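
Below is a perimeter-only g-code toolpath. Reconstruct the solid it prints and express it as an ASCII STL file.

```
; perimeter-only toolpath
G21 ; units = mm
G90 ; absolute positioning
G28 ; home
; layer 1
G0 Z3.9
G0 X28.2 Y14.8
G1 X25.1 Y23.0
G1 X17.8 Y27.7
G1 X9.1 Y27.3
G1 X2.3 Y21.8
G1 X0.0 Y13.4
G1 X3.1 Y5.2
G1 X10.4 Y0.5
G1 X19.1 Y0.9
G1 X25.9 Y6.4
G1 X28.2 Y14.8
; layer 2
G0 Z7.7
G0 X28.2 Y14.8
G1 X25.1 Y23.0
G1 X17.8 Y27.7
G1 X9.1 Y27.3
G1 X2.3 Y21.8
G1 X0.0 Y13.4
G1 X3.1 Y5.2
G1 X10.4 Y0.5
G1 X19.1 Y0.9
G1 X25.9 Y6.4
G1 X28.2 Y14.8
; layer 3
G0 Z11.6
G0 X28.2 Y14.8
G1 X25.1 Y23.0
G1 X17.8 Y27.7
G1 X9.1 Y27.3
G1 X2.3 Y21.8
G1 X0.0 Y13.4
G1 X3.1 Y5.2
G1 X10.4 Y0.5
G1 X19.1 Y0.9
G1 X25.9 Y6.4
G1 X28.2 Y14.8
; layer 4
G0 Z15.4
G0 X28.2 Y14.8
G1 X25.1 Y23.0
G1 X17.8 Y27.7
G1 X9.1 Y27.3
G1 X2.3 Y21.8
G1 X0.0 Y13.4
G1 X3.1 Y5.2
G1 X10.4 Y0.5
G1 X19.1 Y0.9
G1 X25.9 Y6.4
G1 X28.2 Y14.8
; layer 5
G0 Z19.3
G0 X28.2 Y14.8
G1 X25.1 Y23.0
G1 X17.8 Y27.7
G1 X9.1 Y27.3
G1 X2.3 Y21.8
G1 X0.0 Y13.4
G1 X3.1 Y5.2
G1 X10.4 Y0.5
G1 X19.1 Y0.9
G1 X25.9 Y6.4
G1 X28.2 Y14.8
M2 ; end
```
solid part
  facet normal 0.0000 0.0000 -1.0000
    outer loop
      vertex 17.8 27.7 0.0
      vertex 25.1 23.0 0.0
      vertex 28.2 14.8 0.0
    endloop
  endfacet
  facet normal 0.0000 0.0000 -1.0000
    outer loop
      vertex 9.1 27.3 0.0
      vertex 17.8 27.7 0.0
      vertex 28.2 14.8 0.0
    endloop
  endfacet
  facet normal 0.0000 0.0000 -1.0000
    outer loop
      vertex 2.3 21.8 0.0
      vertex 9.1 27.3 0.0
      vertex 28.2 14.8 0.0
    endloop
  endfacet
  facet normal 0.0000 0.0000 -1.0000
    outer loop
      vertex 0.0 13.4 0.0
      vertex 2.3 21.8 0.0
      vertex 28.2 14.8 0.0
    endloop
  endfacet
  facet normal 0.0000 0.0000 -1.0000
    outer loop
      vertex 3.1 5.2 0.0
      vertex 0.0 13.4 0.0
      vertex 28.2 14.8 0.0
    endloop
  endfacet
  facet normal 0.0000 0.0000 -1.0000
    outer loop
      vertex 10.4 0.5 0.0
      vertex 3.1 5.2 0.0
      vertex 28.2 14.8 0.0
    endloop
  endfacet
  facet normal 0.0000 0.0000 -1.0000
    outer loop
      vertex 19.1 0.9 0.0
      vertex 10.4 0.5 0.0
      vertex 28.2 14.8 0.0
    endloop
  endfacet
  facet normal 0.0000 0.0000 -1.0000
    outer loop
      vertex 25.9 6.4 0.0
      vertex 19.1 0.9 0.0
      vertex 28.2 14.8 0.0
    endloop
  endfacet
  facet normal 0.0000 0.0000 1.0000
    outer loop
      vertex 28.2 14.8 19.3
      vertex 25.1 23.0 19.3
      vertex 17.8 27.7 19.3
    endloop
  endfacet
  facet normal 0.0000 0.0000 1.0000
    outer loop
      vertex 28.2 14.8 19.3
      vertex 17.8 27.7 19.3
      vertex 9.1 27.3 19.3
    endloop
  endfacet
  facet normal 0.0000 0.0000 1.0000
    outer loop
      vertex 28.2 14.8 19.3
      vertex 9.1 27.3 19.3
      vertex 2.3 21.8 19.3
    endloop
  endfacet
  facet normal 0.0000 0.0000 1.0000
    outer loop
      vertex 28.2 14.8 19.3
      vertex 2.3 21.8 19.3
      vertex 0.0 13.4 19.3
    endloop
  endfacet
  facet normal 0.0000 0.0000 1.0000
    outer loop
      vertex 28.2 14.8 19.3
      vertex 0.0 13.4 19.3
      vertex 3.1 5.2 19.3
    endloop
  endfacet
  facet normal 0.0000 0.0000 1.0000
    outer loop
      vertex 28.2 14.8 19.3
      vertex 3.1 5.2 19.3
      vertex 10.4 0.5 19.3
    endloop
  endfacet
  facet normal 0.0000 0.0000 1.0000
    outer loop
      vertex 28.2 14.8 19.3
      vertex 10.4 0.5 19.3
      vertex 19.1 0.9 19.3
    endloop
  endfacet
  facet normal 0.0000 0.0000 1.0000
    outer loop
      vertex 28.2 14.8 19.3
      vertex 19.1 0.9 19.3
      vertex 25.9 6.4 19.3
    endloop
  endfacet
  facet normal 0.9354 0.3536 0.0000
    outer loop
      vertex 28.2 14.8 0.0
      vertex 25.1 23.0 0.0
      vertex 25.1 23.0 19.3
    endloop
  endfacet
  facet normal 0.9354 0.3536 0.0000
    outer loop
      vertex 28.2 14.8 0.0
      vertex 25.1 23.0 19.3
      vertex 28.2 14.8 19.3
    endloop
  endfacet
  facet normal 0.5413 0.8408 0.0000
    outer loop
      vertex 25.1 23.0 0.0
      vertex 17.8 27.7 0.0
      vertex 17.8 27.7 19.3
    endloop
  endfacet
  facet normal 0.5413 0.8408 0.0000
    outer loop
      vertex 25.1 23.0 0.0
      vertex 17.8 27.7 19.3
      vertex 25.1 23.0 19.3
    endloop
  endfacet
  facet normal -0.0459 0.9989 0.0000
    outer loop
      vertex 17.8 27.7 0.0
      vertex 9.1 27.3 0.0
      vertex 9.1 27.3 19.3
    endloop
  endfacet
  facet normal -0.0459 0.9989 0.0000
    outer loop
      vertex 17.8 27.7 0.0
      vertex 9.1 27.3 19.3
      vertex 17.8 27.7 19.3
    endloop
  endfacet
  facet normal -0.6289 0.7775 0.0000
    outer loop
      vertex 9.1 27.3 0.0
      vertex 2.3 21.8 0.0
      vertex 2.3 21.8 19.3
    endloop
  endfacet
  facet normal -0.6289 0.7775 0.0000
    outer loop
      vertex 9.1 27.3 0.0
      vertex 2.3 21.8 19.3
      vertex 9.1 27.3 19.3
    endloop
  endfacet
  facet normal -0.9645 0.2641 0.0000
    outer loop
      vertex 2.3 21.8 0.0
      vertex 0.0 13.4 0.0
      vertex 0.0 13.4 19.3
    endloop
  endfacet
  facet normal -0.9645 0.2641 0.0000
    outer loop
      vertex 2.3 21.8 0.0
      vertex 0.0 13.4 19.3
      vertex 2.3 21.8 19.3
    endloop
  endfacet
  facet normal -0.9354 -0.3536 0.0000
    outer loop
      vertex 0.0 13.4 0.0
      vertex 3.1 5.2 0.0
      vertex 3.1 5.2 19.3
    endloop
  endfacet
  facet normal -0.9354 -0.3536 0.0000
    outer loop
      vertex 0.0 13.4 0.0
      vertex 3.1 5.2 19.3
      vertex 0.0 13.4 19.3
    endloop
  endfacet
  facet normal -0.5413 -0.8408 0.0000
    outer loop
      vertex 3.1 5.2 0.0
      vertex 10.4 0.5 0.0
      vertex 10.4 0.5 19.3
    endloop
  endfacet
  facet normal -0.5413 -0.8408 0.0000
    outer loop
      vertex 3.1 5.2 0.0
      vertex 10.4 0.5 19.3
      vertex 3.1 5.2 19.3
    endloop
  endfacet
  facet normal 0.0459 -0.9989 0.0000
    outer loop
      vertex 10.4 0.5 0.0
      vertex 19.1 0.9 0.0
      vertex 19.1 0.9 19.3
    endloop
  endfacet
  facet normal 0.0459 -0.9989 0.0000
    outer loop
      vertex 10.4 0.5 0.0
      vertex 19.1 0.9 19.3
      vertex 10.4 0.5 19.3
    endloop
  endfacet
  facet normal 0.6289 -0.7775 0.0000
    outer loop
      vertex 19.1 0.9 0.0
      vertex 25.9 6.4 0.0
      vertex 25.9 6.4 19.3
    endloop
  endfacet
  facet normal 0.6289 -0.7775 0.0000
    outer loop
      vertex 19.1 0.9 0.0
      vertex 25.9 6.4 19.3
      vertex 19.1 0.9 19.3
    endloop
  endfacet
  facet normal 0.9645 -0.2641 0.0000
    outer loop
      vertex 25.9 6.4 0.0
      vertex 28.2 14.8 0.0
      vertex 28.2 14.8 19.3
    endloop
  endfacet
  facet normal 0.9645 -0.2641 0.0000
    outer loop
      vertex 25.9 6.4 0.0
      vertex 28.2 14.8 19.3
      vertex 25.9 6.4 19.3
    endloop
  endfacet
endsolid part

The G0 Z moves step by Δz≈3.9 mm. Every layer's G1 loop is the same polygon, so the solid is a straight extrusion of it from z=0 to z≈19.3. Closing with flat bottom and top caps and triangulating gives 36 facets — a regular 10-sided prism (a cylinder approximated with 10 flat sides), circumscribed radius ≈ 14.1 mm, height ≈ 19.3 mm.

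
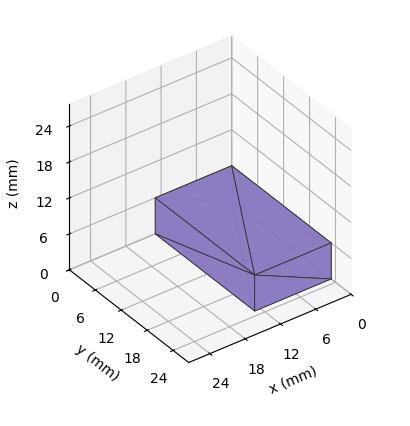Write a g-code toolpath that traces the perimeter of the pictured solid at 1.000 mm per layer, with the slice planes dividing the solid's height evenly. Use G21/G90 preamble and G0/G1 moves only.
Reading the render: the shape is a rectangular box, roughly 13 × 23 mm footprint and 6 mm tall (dimensions read to the nearest mm from the axis ticks). For the g-code, the solid's height is divided into equal slices at the stated Δz and each level perimeter traced with G1 moves after a G0 lift.

; perimeter-only toolpath
G21 ; units = mm
G90 ; absolute positioning
G28 ; home
; layer 1
G0 Z1.000
G0 X0.000 Y0.000
G1 X13.000 Y0.000
G1 X13.000 Y23.000
G1 X0.000 Y23.000
G1 X0.000 Y0.000
; layer 2
G0 Z2.000
G0 X0.000 Y0.000
G1 X13.000 Y0.000
G1 X13.000 Y23.000
G1 X0.000 Y23.000
G1 X0.000 Y0.000
; layer 3
G0 Z3.000
G0 X0.000 Y0.000
G1 X13.000 Y0.000
G1 X13.000 Y23.000
G1 X0.000 Y23.000
G1 X0.000 Y0.000
; layer 4
G0 Z4.000
G0 X0.000 Y0.000
G1 X13.000 Y0.000
G1 X13.000 Y23.000
G1 X0.000 Y23.000
G1 X0.000 Y0.000
; layer 5
G0 Z5.000
G0 X0.000 Y0.000
G1 X13.000 Y0.000
G1 X13.000 Y23.000
G1 X0.000 Y23.000
G1 X0.000 Y0.000
; layer 6
G0 Z6.000
G0 X0.000 Y0.000
G1 X13.000 Y0.000
G1 X13.000 Y23.000
G1 X0.000 Y23.000
G1 X0.000 Y0.000
M2 ; end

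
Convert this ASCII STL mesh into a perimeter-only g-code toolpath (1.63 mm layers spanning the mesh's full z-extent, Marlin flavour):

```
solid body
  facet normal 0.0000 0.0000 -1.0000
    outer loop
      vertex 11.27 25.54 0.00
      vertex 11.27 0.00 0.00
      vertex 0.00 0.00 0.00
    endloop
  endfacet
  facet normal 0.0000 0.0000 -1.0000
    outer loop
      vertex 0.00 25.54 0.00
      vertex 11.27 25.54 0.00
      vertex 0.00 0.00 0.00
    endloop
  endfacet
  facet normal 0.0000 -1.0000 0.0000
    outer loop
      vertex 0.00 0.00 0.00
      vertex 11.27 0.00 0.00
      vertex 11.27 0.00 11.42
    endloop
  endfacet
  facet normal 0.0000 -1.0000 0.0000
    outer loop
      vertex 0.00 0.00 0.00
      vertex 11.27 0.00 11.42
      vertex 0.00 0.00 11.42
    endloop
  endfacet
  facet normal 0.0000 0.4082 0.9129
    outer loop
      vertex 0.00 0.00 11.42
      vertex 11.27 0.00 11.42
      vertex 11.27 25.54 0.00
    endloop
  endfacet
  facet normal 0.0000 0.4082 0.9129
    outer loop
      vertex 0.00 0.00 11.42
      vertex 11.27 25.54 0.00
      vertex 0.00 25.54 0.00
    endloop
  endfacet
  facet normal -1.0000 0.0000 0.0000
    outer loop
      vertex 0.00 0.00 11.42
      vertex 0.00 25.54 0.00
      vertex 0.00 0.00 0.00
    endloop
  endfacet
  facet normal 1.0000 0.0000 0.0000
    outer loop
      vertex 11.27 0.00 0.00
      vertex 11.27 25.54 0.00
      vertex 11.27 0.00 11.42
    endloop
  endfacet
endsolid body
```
; perimeter-only toolpath
G21 ; units = mm
G90 ; absolute positioning
G28 ; home
; layer 1
G0 Z1.63
G0 X0.00 Y0.00
G1 X11.27 Y0.00
G1 X11.27 Y21.89
G1 X0.00 Y21.89
G1 X0.00 Y0.00
; layer 2
G0 Z3.26
G0 X0.00 Y0.00
G1 X11.27 Y0.00
G1 X11.27 Y18.24
G1 X0.00 Y18.24
G1 X0.00 Y0.00
; layer 3
G0 Z4.89
G0 X0.00 Y0.00
G1 X11.27 Y0.00
G1 X11.27 Y14.59
G1 X0.00 Y14.59
G1 X0.00 Y0.00
; layer 4
G0 Z6.53
G0 X0.00 Y0.00
G1 X11.27 Y0.00
G1 X11.27 Y10.95
G1 X0.00 Y10.95
G1 X0.00 Y0.00
; layer 5
G0 Z8.16
G0 X0.00 Y0.00
G1 X11.27 Y0.00
G1 X11.27 Y7.30
G1 X0.00 Y7.30
G1 X0.00 Y0.00
; layer 6
G0 Z9.79
G0 X0.00 Y0.00
G1 X11.27 Y0.00
G1 X11.27 Y3.65
G1 X0.00 Y3.65
G1 X0.00 Y0.00
M2 ; end

The solid is a wedge (ramp): 11.3 × 25.5 mm base, rising to 11.4 mm along the y=0 edge and sloping linearly to z=0 at y=25.5. Slicing at Δz = 1.63 mm — 7 equal slices spanning the solid's height, so layer i sits at z = i·h/7 — gives 6 non-empty perimeters. Each is a 4-segment closed polygon; G0 lifts to the layer z and rapids to the start vertex, then G1 traces the edges. The cross-section shrinks linearly with z (the slice at the apex is degenerate and omitted).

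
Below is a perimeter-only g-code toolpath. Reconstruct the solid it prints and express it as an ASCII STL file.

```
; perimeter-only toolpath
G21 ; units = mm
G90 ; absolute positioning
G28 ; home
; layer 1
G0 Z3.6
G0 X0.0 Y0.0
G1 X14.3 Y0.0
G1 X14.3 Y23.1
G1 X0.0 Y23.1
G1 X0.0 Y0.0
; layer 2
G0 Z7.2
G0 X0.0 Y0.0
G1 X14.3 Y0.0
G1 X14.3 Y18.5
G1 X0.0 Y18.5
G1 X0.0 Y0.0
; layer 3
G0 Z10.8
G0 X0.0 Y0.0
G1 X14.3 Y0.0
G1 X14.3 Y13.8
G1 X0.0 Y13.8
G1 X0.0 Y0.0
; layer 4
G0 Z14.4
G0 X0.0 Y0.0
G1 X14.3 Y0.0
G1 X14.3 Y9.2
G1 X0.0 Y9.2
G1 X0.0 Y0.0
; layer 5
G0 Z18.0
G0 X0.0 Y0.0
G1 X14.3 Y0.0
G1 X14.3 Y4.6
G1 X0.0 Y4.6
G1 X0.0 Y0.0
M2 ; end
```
solid part
  facet normal 0.0000 0.0000 -1.0000
    outer loop
      vertex 14.3 27.7 0.0
      vertex 14.3 0.0 0.0
      vertex 0.0 0.0 0.0
    endloop
  endfacet
  facet normal 0.0000 0.0000 -1.0000
    outer loop
      vertex 0.0 27.7 0.0
      vertex 14.3 27.7 0.0
      vertex 0.0 0.0 0.0
    endloop
  endfacet
  facet normal 0.0000 -1.0000 0.0000
    outer loop
      vertex 0.0 0.0 0.0
      vertex 14.3 0.0 0.0
      vertex 14.3 0.0 21.6
    endloop
  endfacet
  facet normal 0.0000 -1.0000 0.0000
    outer loop
      vertex 0.0 0.0 0.0
      vertex 14.3 0.0 21.6
      vertex 0.0 0.0 21.6
    endloop
  endfacet
  facet normal 0.0000 0.6149 0.7886
    outer loop
      vertex 0.0 0.0 21.6
      vertex 14.3 0.0 21.6
      vertex 14.3 27.7 0.0
    endloop
  endfacet
  facet normal 0.0000 0.6149 0.7886
    outer loop
      vertex 0.0 0.0 21.6
      vertex 14.3 27.7 0.0
      vertex 0.0 27.7 0.0
    endloop
  endfacet
  facet normal -1.0000 0.0000 0.0000
    outer loop
      vertex 0.0 0.0 21.6
      vertex 0.0 27.7 0.0
      vertex 0.0 0.0 0.0
    endloop
  endfacet
  facet normal 1.0000 0.0000 0.0000
    outer loop
      vertex 14.3 0.0 0.0
      vertex 14.3 27.7 0.0
      vertex 14.3 0.0 21.6
    endloop
  endfacet
endsolid part

The G0 Z moves step by Δz≈3.6 mm. The G1 loops shrink linearly with z, so the solid tapers from its base footprint up to z≈21.6. Closing with a flat bottom cap and the tapered top and triangulating gives 8 facets — a wedge (ramp): 14.3 × 27.7 mm base, rising to 21.6 mm along the y=0 edge and sloping linearly to z=0 at y=27.7.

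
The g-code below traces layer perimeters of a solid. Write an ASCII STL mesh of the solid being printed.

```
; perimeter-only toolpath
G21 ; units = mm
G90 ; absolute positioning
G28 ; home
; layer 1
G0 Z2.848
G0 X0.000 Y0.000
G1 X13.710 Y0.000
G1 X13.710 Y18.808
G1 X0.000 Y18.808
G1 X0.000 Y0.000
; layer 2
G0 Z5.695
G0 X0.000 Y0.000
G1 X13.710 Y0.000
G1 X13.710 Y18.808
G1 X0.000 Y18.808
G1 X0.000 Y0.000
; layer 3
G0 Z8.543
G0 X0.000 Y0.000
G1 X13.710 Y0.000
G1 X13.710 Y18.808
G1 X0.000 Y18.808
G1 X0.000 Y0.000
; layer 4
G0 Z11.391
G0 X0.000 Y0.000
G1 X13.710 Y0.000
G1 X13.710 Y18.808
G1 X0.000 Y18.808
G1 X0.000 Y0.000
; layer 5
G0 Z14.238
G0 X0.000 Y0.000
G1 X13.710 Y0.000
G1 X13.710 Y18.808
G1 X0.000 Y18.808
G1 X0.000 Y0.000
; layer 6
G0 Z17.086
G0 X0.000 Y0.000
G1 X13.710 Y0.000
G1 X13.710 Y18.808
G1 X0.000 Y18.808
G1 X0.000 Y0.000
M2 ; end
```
solid part
  facet normal 0.0000 0.0000 -1.0000
    outer loop
      vertex 13.710 18.808 0.000
      vertex 13.710 0.000 0.000
      vertex 0.000 0.000 0.000
    endloop
  endfacet
  facet normal 0.0000 0.0000 -1.0000
    outer loop
      vertex 0.000 18.808 0.000
      vertex 13.710 18.808 0.000
      vertex 0.000 0.000 0.000
    endloop
  endfacet
  facet normal 0.0000 0.0000 1.0000
    outer loop
      vertex 0.000 0.000 17.086
      vertex 13.710 0.000 17.086
      vertex 13.710 18.808 17.086
    endloop
  endfacet
  facet normal 0.0000 0.0000 1.0000
    outer loop
      vertex 0.000 0.000 17.086
      vertex 13.710 18.808 17.086
      vertex 0.000 18.808 17.086
    endloop
  endfacet
  facet normal 0.0000 -1.0000 0.0000
    outer loop
      vertex 0.000 0.000 0.000
      vertex 13.710 0.000 0.000
      vertex 13.710 0.000 17.086
    endloop
  endfacet
  facet normal 0.0000 -1.0000 0.0000
    outer loop
      vertex 0.000 0.000 0.000
      vertex 13.710 0.000 17.086
      vertex 0.000 0.000 17.086
    endloop
  endfacet
  facet normal 0.0000 1.0000 0.0000
    outer loop
      vertex 13.710 18.808 17.086
      vertex 13.710 18.808 0.000
      vertex 0.000 18.808 0.000
    endloop
  endfacet
  facet normal 0.0000 1.0000 0.0000
    outer loop
      vertex 0.000 18.808 17.086
      vertex 13.710 18.808 17.086
      vertex 0.000 18.808 0.000
    endloop
  endfacet
  facet normal -1.0000 0.0000 0.0000
    outer loop
      vertex 0.000 18.808 17.086
      vertex 0.000 18.808 0.000
      vertex 0.000 0.000 0.000
    endloop
  endfacet
  facet normal -1.0000 0.0000 0.0000
    outer loop
      vertex 0.000 0.000 17.086
      vertex 0.000 18.808 17.086
      vertex 0.000 0.000 0.000
    endloop
  endfacet
  facet normal 1.0000 0.0000 0.0000
    outer loop
      vertex 13.710 0.000 0.000
      vertex 13.710 18.808 0.000
      vertex 13.710 18.808 17.086
    endloop
  endfacet
  facet normal 1.0000 0.0000 0.0000
    outer loop
      vertex 13.710 0.000 0.000
      vertex 13.710 18.808 17.086
      vertex 13.710 0.000 17.086
    endloop
  endfacet
endsolid part

The G0 Z moves step by Δz≈2.848 mm. Every layer's G1 loop is the same polygon, so the solid is a straight extrusion of it from z=0 to z≈17.1. Closing with flat bottom and top caps and triangulating gives 12 facets — a rectangular box, roughly 13.7 × 18.8 mm footprint and 17.1 mm tall.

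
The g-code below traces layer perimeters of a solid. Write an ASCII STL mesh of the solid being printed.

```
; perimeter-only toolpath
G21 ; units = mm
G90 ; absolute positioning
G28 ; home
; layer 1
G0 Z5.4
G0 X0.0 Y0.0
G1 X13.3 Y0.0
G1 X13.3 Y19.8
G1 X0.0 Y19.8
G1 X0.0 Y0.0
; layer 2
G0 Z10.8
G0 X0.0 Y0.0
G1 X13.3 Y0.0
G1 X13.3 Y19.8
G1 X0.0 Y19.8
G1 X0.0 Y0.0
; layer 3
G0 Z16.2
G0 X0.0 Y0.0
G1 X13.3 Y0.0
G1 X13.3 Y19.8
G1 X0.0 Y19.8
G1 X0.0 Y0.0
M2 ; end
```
solid part
  facet normal 0.0000 0.0000 -1.0000
    outer loop
      vertex 13.3 19.8 0.0
      vertex 13.3 0.0 0.0
      vertex 0.0 0.0 0.0
    endloop
  endfacet
  facet normal 0.0000 0.0000 -1.0000
    outer loop
      vertex 0.0 19.8 0.0
      vertex 13.3 19.8 0.0
      vertex 0.0 0.0 0.0
    endloop
  endfacet
  facet normal 0.0000 0.0000 1.0000
    outer loop
      vertex 0.0 0.0 16.2
      vertex 13.3 0.0 16.2
      vertex 13.3 19.8 16.2
    endloop
  endfacet
  facet normal 0.0000 0.0000 1.0000
    outer loop
      vertex 0.0 0.0 16.2
      vertex 13.3 19.8 16.2
      vertex 0.0 19.8 16.2
    endloop
  endfacet
  facet normal 0.0000 -1.0000 0.0000
    outer loop
      vertex 0.0 0.0 0.0
      vertex 13.3 0.0 0.0
      vertex 13.3 0.0 16.2
    endloop
  endfacet
  facet normal 0.0000 -1.0000 0.0000
    outer loop
      vertex 0.0 0.0 0.0
      vertex 13.3 0.0 16.2
      vertex 0.0 0.0 16.2
    endloop
  endfacet
  facet normal 0.0000 1.0000 0.0000
    outer loop
      vertex 13.3 19.8 16.2
      vertex 13.3 19.8 0.0
      vertex 0.0 19.8 0.0
    endloop
  endfacet
  facet normal 0.0000 1.0000 0.0000
    outer loop
      vertex 0.0 19.8 16.2
      vertex 13.3 19.8 16.2
      vertex 0.0 19.8 0.0
    endloop
  endfacet
  facet normal -1.0000 0.0000 0.0000
    outer loop
      vertex 0.0 19.8 16.2
      vertex 0.0 19.8 0.0
      vertex 0.0 0.0 0.0
    endloop
  endfacet
  facet normal -1.0000 0.0000 0.0000
    outer loop
      vertex 0.0 0.0 16.2
      vertex 0.0 19.8 16.2
      vertex 0.0 0.0 0.0
    endloop
  endfacet
  facet normal 1.0000 0.0000 0.0000
    outer loop
      vertex 13.3 0.0 0.0
      vertex 13.3 19.8 0.0
      vertex 13.3 19.8 16.2
    endloop
  endfacet
  facet normal 1.0000 0.0000 0.0000
    outer loop
      vertex 13.3 0.0 0.0
      vertex 13.3 19.8 16.2
      vertex 13.3 0.0 16.2
    endloop
  endfacet
endsolid part

The G0 Z moves step by Δz≈5.4 mm. Every layer's G1 loop is the same polygon, so the solid is a straight extrusion of it from z=0 to z≈16.2. Closing with flat bottom and top caps and triangulating gives 12 facets — a rectangular box, roughly 13.3 × 19.8 mm footprint and 16.2 mm tall.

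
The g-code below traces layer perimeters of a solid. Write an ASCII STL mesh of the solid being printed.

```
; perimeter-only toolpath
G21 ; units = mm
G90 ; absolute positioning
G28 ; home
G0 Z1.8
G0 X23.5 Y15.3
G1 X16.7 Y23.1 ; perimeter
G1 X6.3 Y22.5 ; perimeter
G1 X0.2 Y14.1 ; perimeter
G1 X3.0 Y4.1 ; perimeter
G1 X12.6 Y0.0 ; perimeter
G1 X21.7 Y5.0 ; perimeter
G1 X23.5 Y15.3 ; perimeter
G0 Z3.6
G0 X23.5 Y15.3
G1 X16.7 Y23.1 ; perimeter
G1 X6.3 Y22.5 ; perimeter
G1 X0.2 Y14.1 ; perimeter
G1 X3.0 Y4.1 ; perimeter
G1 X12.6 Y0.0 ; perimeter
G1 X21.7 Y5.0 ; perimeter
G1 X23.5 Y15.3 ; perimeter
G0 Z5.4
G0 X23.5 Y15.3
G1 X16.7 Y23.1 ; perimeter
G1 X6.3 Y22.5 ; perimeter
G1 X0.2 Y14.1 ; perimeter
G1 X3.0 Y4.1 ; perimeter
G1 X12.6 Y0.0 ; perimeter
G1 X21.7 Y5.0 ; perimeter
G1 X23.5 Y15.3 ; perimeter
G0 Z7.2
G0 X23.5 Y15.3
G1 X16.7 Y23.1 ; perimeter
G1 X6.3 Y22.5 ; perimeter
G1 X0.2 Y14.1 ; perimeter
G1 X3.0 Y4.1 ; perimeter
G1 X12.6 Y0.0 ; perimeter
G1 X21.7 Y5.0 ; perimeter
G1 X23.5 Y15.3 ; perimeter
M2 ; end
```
solid part
  facet normal 0.0000 0.0000 -1.0000
    outer loop
      vertex 6.3 22.5 0.0
      vertex 16.7 23.1 0.0
      vertex 23.5 15.3 0.0
    endloop
  endfacet
  facet normal 0.0000 0.0000 -1.0000
    outer loop
      vertex 0.2 14.1 0.0
      vertex 6.3 22.5 0.0
      vertex 23.5 15.3 0.0
    endloop
  endfacet
  facet normal 0.0000 0.0000 -1.0000
    outer loop
      vertex 3.0 4.1 0.0
      vertex 0.2 14.1 0.0
      vertex 23.5 15.3 0.0
    endloop
  endfacet
  facet normal 0.0000 0.0000 -1.0000
    outer loop
      vertex 12.6 0.0 0.0
      vertex 3.0 4.1 0.0
      vertex 23.5 15.3 0.0
    endloop
  endfacet
  facet normal 0.0000 0.0000 -1.0000
    outer loop
      vertex 21.7 5.0 0.0
      vertex 12.6 0.0 0.0
      vertex 23.5 15.3 0.0
    endloop
  endfacet
  facet normal 0.0000 0.0000 1.0000
    outer loop
      vertex 23.5 15.3 7.2
      vertex 16.7 23.1 7.2
      vertex 6.3 22.5 7.2
    endloop
  endfacet
  facet normal 0.0000 0.0000 1.0000
    outer loop
      vertex 23.5 15.3 7.2
      vertex 6.3 22.5 7.2
      vertex 0.2 14.1 7.2
    endloop
  endfacet
  facet normal 0.0000 0.0000 1.0000
    outer loop
      vertex 23.5 15.3 7.2
      vertex 0.2 14.1 7.2
      vertex 3.0 4.1 7.2
    endloop
  endfacet
  facet normal 0.0000 0.0000 1.0000
    outer loop
      vertex 23.5 15.3 7.2
      vertex 3.0 4.1 7.2
      vertex 12.6 0.0 7.2
    endloop
  endfacet
  facet normal 0.0000 0.0000 1.0000
    outer loop
      vertex 23.5 15.3 7.2
      vertex 12.6 0.0 7.2
      vertex 21.7 5.0 7.2
    endloop
  endfacet
  facet normal 0.7538 0.6571 0.0000
    outer loop
      vertex 23.5 15.3 0.0
      vertex 16.7 23.1 0.0
      vertex 16.7 23.1 7.2
    endloop
  endfacet
  facet normal 0.7538 0.6571 0.0000
    outer loop
      vertex 23.5 15.3 0.0
      vertex 16.7 23.1 7.2
      vertex 23.5 15.3 7.2
    endloop
  endfacet
  facet normal -0.0576 0.9983 0.0000
    outer loop
      vertex 16.7 23.1 0.0
      vertex 6.3 22.5 0.0
      vertex 6.3 22.5 7.2
    endloop
  endfacet
  facet normal -0.0576 0.9983 0.0000
    outer loop
      vertex 16.7 23.1 0.0
      vertex 6.3 22.5 7.2
      vertex 16.7 23.1 7.2
    endloop
  endfacet
  facet normal -0.8092 0.5876 0.0000
    outer loop
      vertex 6.3 22.5 0.0
      vertex 0.2 14.1 0.0
      vertex 0.2 14.1 7.2
    endloop
  endfacet
  facet normal -0.8092 0.5876 0.0000
    outer loop
      vertex 6.3 22.5 0.0
      vertex 0.2 14.1 7.2
      vertex 6.3 22.5 7.2
    endloop
  endfacet
  facet normal -0.9630 -0.2696 0.0000
    outer loop
      vertex 0.2 14.1 0.0
      vertex 3.0 4.1 0.0
      vertex 3.0 4.1 7.2
    endloop
  endfacet
  facet normal -0.9630 -0.2696 0.0000
    outer loop
      vertex 0.2 14.1 0.0
      vertex 3.0 4.1 7.2
      vertex 0.2 14.1 7.2
    endloop
  endfacet
  facet normal -0.3928 -0.9196 0.0000
    outer loop
      vertex 3.0 4.1 0.0
      vertex 12.6 0.0 0.0
      vertex 12.6 0.0 7.2
    endloop
  endfacet
  facet normal -0.3928 -0.9196 0.0000
    outer loop
      vertex 3.0 4.1 0.0
      vertex 12.6 0.0 7.2
      vertex 3.0 4.1 7.2
    endloop
  endfacet
  facet normal 0.4815 -0.8764 0.0000
    outer loop
      vertex 12.6 0.0 0.0
      vertex 21.7 5.0 0.0
      vertex 21.7 5.0 7.2
    endloop
  endfacet
  facet normal 0.4815 -0.8764 0.0000
    outer loop
      vertex 12.6 0.0 0.0
      vertex 21.7 5.0 7.2
      vertex 12.6 0.0 7.2
    endloop
  endfacet
  facet normal 0.9851 -0.1721 0.0000
    outer loop
      vertex 21.7 5.0 0.0
      vertex 23.5 15.3 0.0
      vertex 23.5 15.3 7.2
    endloop
  endfacet
  facet normal 0.9851 -0.1721 0.0000
    outer loop
      vertex 21.7 5.0 0.0
      vertex 23.5 15.3 7.2
      vertex 21.7 5.0 7.2
    endloop
  endfacet
endsolid part

The G0 Z moves step by Δz≈1.8 mm. Every layer's G1 loop is the same polygon, so the solid is a straight extrusion of it from z=0 to z≈7.2. Closing with flat bottom and top caps and triangulating gives 24 facets — a regular 7-sided prism (a cylinder approximated with 7 flat sides), circumscribed radius ≈ 12 mm, height ≈ 7.2 mm.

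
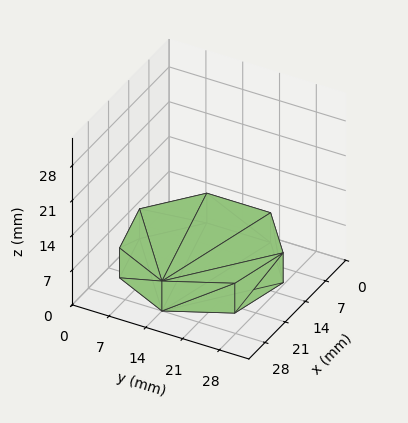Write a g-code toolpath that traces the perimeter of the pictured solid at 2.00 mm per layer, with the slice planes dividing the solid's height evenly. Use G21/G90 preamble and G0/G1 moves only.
Reading the render: the shape is a regular 7-sided prism (a cylinder approximated with 7 flat sides), circumscribed radius ≈ 14 mm, height ≈ 6 mm (dimensions read to the nearest mm from the axis ticks). For the g-code, the solid's height is divided into equal slices at the stated Δz and each level perimeter traced with G1 moves after a G0 lift.

; perimeter-only toolpath
G21 ; units = mm
G90 ; absolute positioning
G28 ; home
; layer 1
G0 Z2.00
G0 X28.00 Y14.00
G1 X22.73 Y24.95
G1 X10.88 Y27.65
G1 X1.39 Y20.07
G1 X1.39 Y7.93
G1 X10.88 Y0.35
G1 X22.73 Y3.05
G1 X28.00 Y14.00
; layer 2
G0 Z4.00
G0 X28.00 Y14.00
G1 X22.73 Y24.95
G1 X10.88 Y27.65
G1 X1.39 Y20.07
G1 X1.39 Y7.93
G1 X10.88 Y0.35
G1 X22.73 Y3.05
G1 X28.00 Y14.00
; layer 3
G0 Z6.00
G0 X28.00 Y14.00
G1 X22.73 Y24.95
G1 X10.88 Y27.65
G1 X1.39 Y20.07
G1 X1.39 Y7.93
G1 X10.88 Y0.35
G1 X22.73 Y3.05
G1 X28.00 Y14.00
M2 ; end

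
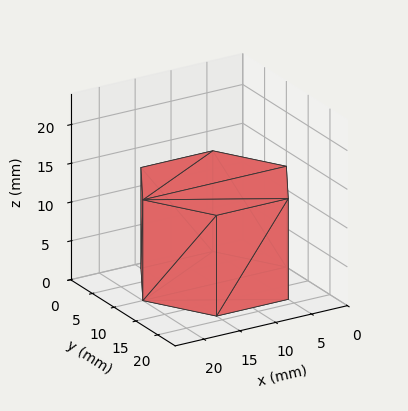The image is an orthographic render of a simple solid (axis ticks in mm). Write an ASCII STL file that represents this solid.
Reading the render: the shape is a regular 6-sided prism (a cylinder approximated with 6 flat sides), circumscribed radius ≈ 10 mm, height ≈ 13 mm (dimensions read to the nearest mm from the axis ticks). For the STL, each face is triangulated and given an outward normal.

solid part
  facet normal 0.0000 0.0000 -1.0000
    outer loop
      vertex 5.000 18.660 0.000
      vertex 15.000 18.660 0.000
      vertex 20.000 10.000 0.000
    endloop
  endfacet
  facet normal 0.0000 0.0000 -1.0000
    outer loop
      vertex 0.000 10.000 0.000
      vertex 5.000 18.660 0.000
      vertex 20.000 10.000 0.000
    endloop
  endfacet
  facet normal 0.0000 0.0000 -1.0000
    outer loop
      vertex 5.000 1.340 0.000
      vertex 0.000 10.000 0.000
      vertex 20.000 10.000 0.000
    endloop
  endfacet
  facet normal 0.0000 0.0000 -1.0000
    outer loop
      vertex 15.000 1.340 0.000
      vertex 5.000 1.340 0.000
      vertex 20.000 10.000 0.000
    endloop
  endfacet
  facet normal 0.0000 0.0000 1.0000
    outer loop
      vertex 20.000 10.000 13.000
      vertex 15.000 18.660 13.000
      vertex 5.000 18.660 13.000
    endloop
  endfacet
  facet normal 0.0000 0.0000 1.0000
    outer loop
      vertex 20.000 10.000 13.000
      vertex 5.000 18.660 13.000
      vertex 0.000 10.000 13.000
    endloop
  endfacet
  facet normal 0.0000 0.0000 1.0000
    outer loop
      vertex 20.000 10.000 13.000
      vertex 0.000 10.000 13.000
      vertex 5.000 1.340 13.000
    endloop
  endfacet
  facet normal 0.0000 0.0000 1.0000
    outer loop
      vertex 20.000 10.000 13.000
      vertex 5.000 1.340 13.000
      vertex 15.000 1.340 13.000
    endloop
  endfacet
  facet normal 0.8660 0.5000 0.0000
    outer loop
      vertex 20.000 10.000 0.000
      vertex 15.000 18.660 0.000
      vertex 15.000 18.660 13.000
    endloop
  endfacet
  facet normal 0.8660 0.5000 0.0000
    outer loop
      vertex 20.000 10.000 0.000
      vertex 15.000 18.660 13.000
      vertex 20.000 10.000 13.000
    endloop
  endfacet
  facet normal 0.0000 1.0000 0.0000
    outer loop
      vertex 15.000 18.660 0.000
      vertex 5.000 18.660 0.000
      vertex 5.000 18.660 13.000
    endloop
  endfacet
  facet normal 0.0000 1.0000 0.0000
    outer loop
      vertex 15.000 18.660 0.000
      vertex 5.000 18.660 13.000
      vertex 15.000 18.660 13.000
    endloop
  endfacet
  facet normal -0.8660 0.5000 0.0000
    outer loop
      vertex 5.000 18.660 0.000
      vertex 0.000 10.000 0.000
      vertex 0.000 10.000 13.000
    endloop
  endfacet
  facet normal -0.8660 0.5000 0.0000
    outer loop
      vertex 5.000 18.660 0.000
      vertex 0.000 10.000 13.000
      vertex 5.000 18.660 13.000
    endloop
  endfacet
  facet normal -0.8660 -0.5000 0.0000
    outer loop
      vertex 0.000 10.000 0.000
      vertex 5.000 1.340 0.000
      vertex 5.000 1.340 13.000
    endloop
  endfacet
  facet normal -0.8660 -0.5000 0.0000
    outer loop
      vertex 0.000 10.000 0.000
      vertex 5.000 1.340 13.000
      vertex 0.000 10.000 13.000
    endloop
  endfacet
  facet normal 0.0000 -1.0000 0.0000
    outer loop
      vertex 5.000 1.340 0.000
      vertex 15.000 1.340 0.000
      vertex 15.000 1.340 13.000
    endloop
  endfacet
  facet normal 0.0000 -1.0000 0.0000
    outer loop
      vertex 5.000 1.340 0.000
      vertex 15.000 1.340 13.000
      vertex 5.000 1.340 13.000
    endloop
  endfacet
  facet normal 0.8660 -0.5000 0.0000
    outer loop
      vertex 15.000 1.340 0.000
      vertex 20.000 10.000 0.000
      vertex 20.000 10.000 13.000
    endloop
  endfacet
  facet normal 0.8660 -0.5000 0.0000
    outer loop
      vertex 15.000 1.340 0.000
      vertex 20.000 10.000 13.000
      vertex 15.000 1.340 13.000
    endloop
  endfacet
endsolid part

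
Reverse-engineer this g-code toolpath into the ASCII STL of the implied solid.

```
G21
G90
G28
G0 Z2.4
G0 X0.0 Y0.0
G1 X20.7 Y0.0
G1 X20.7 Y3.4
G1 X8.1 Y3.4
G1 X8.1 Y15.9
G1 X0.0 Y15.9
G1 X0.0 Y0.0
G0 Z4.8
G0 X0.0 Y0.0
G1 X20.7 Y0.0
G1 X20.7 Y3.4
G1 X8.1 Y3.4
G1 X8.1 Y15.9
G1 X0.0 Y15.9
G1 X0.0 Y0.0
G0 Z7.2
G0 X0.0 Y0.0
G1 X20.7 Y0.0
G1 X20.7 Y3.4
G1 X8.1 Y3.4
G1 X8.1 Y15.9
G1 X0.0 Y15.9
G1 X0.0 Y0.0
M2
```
solid part
  facet normal 0.0000 0.0000 -1.0000
    outer loop
      vertex 20.7 3.4 0.0
      vertex 20.7 0.0 0.0
      vertex 0.0 0.0 0.0
    endloop
  endfacet
  facet normal 0.0000 0.0000 -1.0000
    outer loop
      vertex 8.1 3.4 0.0
      vertex 20.7 3.4 0.0
      vertex 0.0 0.0 0.0
    endloop
  endfacet
  facet normal 0.0000 0.0000 -1.0000
    outer loop
      vertex 8.1 15.9 0.0
      vertex 8.1 3.4 0.0
      vertex 0.0 0.0 0.0
    endloop
  endfacet
  facet normal 0.0000 0.0000 -1.0000
    outer loop
      vertex 0.0 15.9 0.0
      vertex 8.1 15.9 0.0
      vertex 0.0 0.0 0.0
    endloop
  endfacet
  facet normal 0.0000 0.0000 1.0000
    outer loop
      vertex 0.0 0.0 7.2
      vertex 20.7 0.0 7.2
      vertex 20.7 3.4 7.2
    endloop
  endfacet
  facet normal 0.0000 0.0000 1.0000
    outer loop
      vertex 0.0 0.0 7.2
      vertex 20.7 3.4 7.2
      vertex 8.1 3.4 7.2
    endloop
  endfacet
  facet normal 0.0000 0.0000 1.0000
    outer loop
      vertex 0.0 0.0 7.2
      vertex 8.1 3.4 7.2
      vertex 8.1 15.9 7.2
    endloop
  endfacet
  facet normal 0.0000 0.0000 1.0000
    outer loop
      vertex 0.0 0.0 7.2
      vertex 8.1 15.9 7.2
      vertex 0.0 15.9 7.2
    endloop
  endfacet
  facet normal 0.0000 -1.0000 0.0000
    outer loop
      vertex 0.0 0.0 0.0
      vertex 20.7 0.0 0.0
      vertex 20.7 0.0 7.2
    endloop
  endfacet
  facet normal 0.0000 -1.0000 0.0000
    outer loop
      vertex 0.0 0.0 0.0
      vertex 20.7 0.0 7.2
      vertex 0.0 0.0 7.2
    endloop
  endfacet
  facet normal 1.0000 0.0000 0.0000
    outer loop
      vertex 20.7 0.0 0.0
      vertex 20.7 3.4 0.0
      vertex 20.7 3.4 7.2
    endloop
  endfacet
  facet normal 1.0000 0.0000 0.0000
    outer loop
      vertex 20.7 0.0 0.0
      vertex 20.7 3.4 7.2
      vertex 20.7 0.0 7.2
    endloop
  endfacet
  facet normal 0.0000 1.0000 0.0000
    outer loop
      vertex 20.7 3.4 0.0
      vertex 8.1 3.4 0.0
      vertex 8.1 3.4 7.2
    endloop
  endfacet
  facet normal 0.0000 1.0000 0.0000
    outer loop
      vertex 20.7 3.4 0.0
      vertex 8.1 3.4 7.2
      vertex 20.7 3.4 7.2
    endloop
  endfacet
  facet normal 1.0000 0.0000 0.0000
    outer loop
      vertex 8.1 3.4 0.0
      vertex 8.1 15.9 0.0
      vertex 8.1 15.9 7.2
    endloop
  endfacet
  facet normal 1.0000 0.0000 0.0000
    outer loop
      vertex 8.1 3.4 0.0
      vertex 8.1 15.9 7.2
      vertex 8.1 3.4 7.2
    endloop
  endfacet
  facet normal 0.0000 1.0000 0.0000
    outer loop
      vertex 8.1 15.9 0.0
      vertex 0.0 15.9 0.0
      vertex 0.0 15.9 7.2
    endloop
  endfacet
  facet normal 0.0000 1.0000 0.0000
    outer loop
      vertex 8.1 15.9 0.0
      vertex 0.0 15.9 7.2
      vertex 8.1 15.9 7.2
    endloop
  endfacet
  facet normal -1.0000 0.0000 0.0000
    outer loop
      vertex 0.0 15.9 0.0
      vertex 0.0 0.0 0.0
      vertex 0.0 0.0 7.2
    endloop
  endfacet
  facet normal -1.0000 0.0000 0.0000
    outer loop
      vertex 0.0 15.9 0.0
      vertex 0.0 0.0 7.2
      vertex 0.0 15.9 7.2
    endloop
  endfacet
endsolid part

The G0 Z moves step by Δz≈2.4 mm. Every layer's G1 loop is the same polygon, so the solid is a straight extrusion of it from z=0 to z≈7.2. Closing with flat bottom and top caps and triangulating gives 20 facets — an L-shaped prism: outer 20.7 × 15.9 mm, arm thicknesses ≈ 3.4 mm (horizontal) and 8.1 mm (vertical), extruded 7.2 mm in z.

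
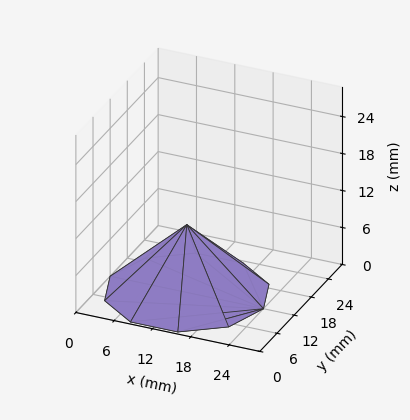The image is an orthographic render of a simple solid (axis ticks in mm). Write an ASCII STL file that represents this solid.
Reading the render: the shape is a regular 10-sided pyramid, base circumscribed radius ≈ 12 mm, apex at z ≈ 11 mm (dimensions read to the nearest mm from the axis ticks). For the STL, each face is triangulated and given an outward normal.

solid part
  facet normal 0.0000 0.0000 -1.0000
    outer loop
      vertex 15.71 23.41 0.00
      vertex 21.71 19.05 0.00
      vertex 24.00 12.00 0.00
    endloop
  endfacet
  facet normal 0.0000 0.0000 -1.0000
    outer loop
      vertex 8.29 23.41 0.00
      vertex 15.71 23.41 0.00
      vertex 24.00 12.00 0.00
    endloop
  endfacet
  facet normal 0.0000 0.0000 -1.0000
    outer loop
      vertex 2.29 19.05 0.00
      vertex 8.29 23.41 0.00
      vertex 24.00 12.00 0.00
    endloop
  endfacet
  facet normal 0.0000 0.0000 -1.0000
    outer loop
      vertex 0.00 12.00 0.00
      vertex 2.29 19.05 0.00
      vertex 24.00 12.00 0.00
    endloop
  endfacet
  facet normal 0.0000 0.0000 -1.0000
    outer loop
      vertex 2.29 4.95 0.00
      vertex 0.00 12.00 0.00
      vertex 24.00 12.00 0.00
    endloop
  endfacet
  facet normal 0.0000 0.0000 -1.0000
    outer loop
      vertex 8.29 0.59 0.00
      vertex 2.29 4.95 0.00
      vertex 24.00 12.00 0.00
    endloop
  endfacet
  facet normal 0.0000 0.0000 -1.0000
    outer loop
      vertex 15.71 0.59 0.00
      vertex 8.29 0.59 0.00
      vertex 24.00 12.00 0.00
    endloop
  endfacet
  facet normal 0.0000 0.0000 -1.0000
    outer loop
      vertex 21.71 4.95 0.00
      vertex 15.71 0.59 0.00
      vertex 24.00 12.00 0.00
    endloop
  endfacet
  facet normal 0.6600 0.2144 0.7200
    outer loop
      vertex 24.00 12.00 0.00
      vertex 21.71 19.05 0.00
      vertex 12.00 12.00 11.00
    endloop
  endfacet
  facet normal 0.4080 0.5614 0.7200
    outer loop
      vertex 21.71 19.05 0.00
      vertex 15.71 23.41 0.00
      vertex 12.00 12.00 11.00
    endloop
  endfacet
  facet normal 0.0000 0.6941 0.7199
    outer loop
      vertex 15.71 23.41 0.00
      vertex 8.29 23.41 0.00
      vertex 12.00 12.00 11.00
    endloop
  endfacet
  facet normal -0.4080 0.5614 0.7200
    outer loop
      vertex 8.29 23.41 0.00
      vertex 2.29 19.05 0.00
      vertex 12.00 12.00 11.00
    endloop
  endfacet
  facet normal -0.6600 0.2144 0.7200
    outer loop
      vertex 2.29 19.05 0.00
      vertex 0.00 12.00 0.00
      vertex 12.00 12.00 11.00
    endloop
  endfacet
  facet normal -0.6600 -0.2144 0.7200
    outer loop
      vertex 0.00 12.00 0.00
      vertex 2.29 4.95 0.00
      vertex 12.00 12.00 11.00
    endloop
  endfacet
  facet normal -0.4080 -0.5614 0.7200
    outer loop
      vertex 2.29 4.95 0.00
      vertex 8.29 0.59 0.00
      vertex 12.00 12.00 11.00
    endloop
  endfacet
  facet normal 0.0000 -0.6941 0.7199
    outer loop
      vertex 8.29 0.59 0.00
      vertex 15.71 0.59 0.00
      vertex 12.00 12.00 11.00
    endloop
  endfacet
  facet normal 0.4080 -0.5614 0.7200
    outer loop
      vertex 15.71 0.59 0.00
      vertex 21.71 4.95 0.00
      vertex 12.00 12.00 11.00
    endloop
  endfacet
  facet normal 0.6600 -0.2144 0.7200
    outer loop
      vertex 21.71 4.95 0.00
      vertex 24.00 12.00 0.00
      vertex 12.00 12.00 11.00
    endloop
  endfacet
endsolid part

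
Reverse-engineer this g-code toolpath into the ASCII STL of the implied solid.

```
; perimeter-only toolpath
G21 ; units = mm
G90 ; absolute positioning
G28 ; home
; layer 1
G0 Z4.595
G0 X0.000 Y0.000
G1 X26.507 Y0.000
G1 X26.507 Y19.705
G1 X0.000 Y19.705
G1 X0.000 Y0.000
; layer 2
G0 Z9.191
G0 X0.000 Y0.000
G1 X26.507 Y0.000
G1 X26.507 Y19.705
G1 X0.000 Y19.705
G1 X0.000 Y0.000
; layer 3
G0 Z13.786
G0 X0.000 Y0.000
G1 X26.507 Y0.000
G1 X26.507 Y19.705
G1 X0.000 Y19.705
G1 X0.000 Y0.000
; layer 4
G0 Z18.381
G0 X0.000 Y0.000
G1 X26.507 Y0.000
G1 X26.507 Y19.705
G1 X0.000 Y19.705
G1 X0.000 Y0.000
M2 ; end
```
solid part
  facet normal 0.0000 0.0000 -1.0000
    outer loop
      vertex 26.507 19.705 0.000
      vertex 26.507 0.000 0.000
      vertex 0.000 0.000 0.000
    endloop
  endfacet
  facet normal 0.0000 0.0000 -1.0000
    outer loop
      vertex 0.000 19.705 0.000
      vertex 26.507 19.705 0.000
      vertex 0.000 0.000 0.000
    endloop
  endfacet
  facet normal 0.0000 0.0000 1.0000
    outer loop
      vertex 0.000 0.000 18.381
      vertex 26.507 0.000 18.381
      vertex 26.507 19.705 18.381
    endloop
  endfacet
  facet normal 0.0000 0.0000 1.0000
    outer loop
      vertex 0.000 0.000 18.381
      vertex 26.507 19.705 18.381
      vertex 0.000 19.705 18.381
    endloop
  endfacet
  facet normal 0.0000 -1.0000 0.0000
    outer loop
      vertex 0.000 0.000 0.000
      vertex 26.507 0.000 0.000
      vertex 26.507 0.000 18.381
    endloop
  endfacet
  facet normal 0.0000 -1.0000 0.0000
    outer loop
      vertex 0.000 0.000 0.000
      vertex 26.507 0.000 18.381
      vertex 0.000 0.000 18.381
    endloop
  endfacet
  facet normal 0.0000 1.0000 0.0000
    outer loop
      vertex 26.507 19.705 18.381
      vertex 26.507 19.705 0.000
      vertex 0.000 19.705 0.000
    endloop
  endfacet
  facet normal 0.0000 1.0000 0.0000
    outer loop
      vertex 0.000 19.705 18.381
      vertex 26.507 19.705 18.381
      vertex 0.000 19.705 0.000
    endloop
  endfacet
  facet normal -1.0000 0.0000 0.0000
    outer loop
      vertex 0.000 19.705 18.381
      vertex 0.000 19.705 0.000
      vertex 0.000 0.000 0.000
    endloop
  endfacet
  facet normal -1.0000 0.0000 0.0000
    outer loop
      vertex 0.000 0.000 18.381
      vertex 0.000 19.705 18.381
      vertex 0.000 0.000 0.000
    endloop
  endfacet
  facet normal 1.0000 0.0000 0.0000
    outer loop
      vertex 26.507 0.000 0.000
      vertex 26.507 19.705 0.000
      vertex 26.507 19.705 18.381
    endloop
  endfacet
  facet normal 1.0000 0.0000 0.0000
    outer loop
      vertex 26.507 0.000 0.000
      vertex 26.507 19.705 18.381
      vertex 26.507 0.000 18.381
    endloop
  endfacet
endsolid part

The G0 Z moves step by Δz≈4.595 mm. Every layer's G1 loop is the same polygon, so the solid is a straight extrusion of it from z=0 to z≈18.4. Closing with flat bottom and top caps and triangulating gives 12 facets — a rectangular box, roughly 26.5 × 19.7 mm footprint and 18.4 mm tall.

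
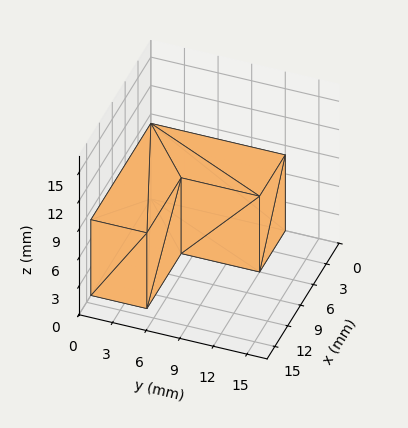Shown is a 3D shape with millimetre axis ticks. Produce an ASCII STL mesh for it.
Reading the render: the shape is an L-shaped prism: outer 14 × 12 mm, arm thicknesses ≈ 5 mm (horizontal) and 6 mm (vertical), extruded 8 mm in z (dimensions read to the nearest mm from the axis ticks). For the STL, each face is triangulated and given an outward normal.

solid part
  facet normal 0.0000 0.0000 -1.0000
    outer loop
      vertex 14.000 5.000 0.000
      vertex 14.000 0.000 0.000
      vertex 0.000 0.000 0.000
    endloop
  endfacet
  facet normal 0.0000 0.0000 -1.0000
    outer loop
      vertex 6.000 5.000 0.000
      vertex 14.000 5.000 0.000
      vertex 0.000 0.000 0.000
    endloop
  endfacet
  facet normal 0.0000 0.0000 -1.0000
    outer loop
      vertex 6.000 12.000 0.000
      vertex 6.000 5.000 0.000
      vertex 0.000 0.000 0.000
    endloop
  endfacet
  facet normal 0.0000 0.0000 -1.0000
    outer loop
      vertex 0.000 12.000 0.000
      vertex 6.000 12.000 0.000
      vertex 0.000 0.000 0.000
    endloop
  endfacet
  facet normal 0.0000 0.0000 1.0000
    outer loop
      vertex 0.000 0.000 8.000
      vertex 14.000 0.000 8.000
      vertex 14.000 5.000 8.000
    endloop
  endfacet
  facet normal 0.0000 0.0000 1.0000
    outer loop
      vertex 0.000 0.000 8.000
      vertex 14.000 5.000 8.000
      vertex 6.000 5.000 8.000
    endloop
  endfacet
  facet normal 0.0000 0.0000 1.0000
    outer loop
      vertex 0.000 0.000 8.000
      vertex 6.000 5.000 8.000
      vertex 6.000 12.000 8.000
    endloop
  endfacet
  facet normal 0.0000 0.0000 1.0000
    outer loop
      vertex 0.000 0.000 8.000
      vertex 6.000 12.000 8.000
      vertex 0.000 12.000 8.000
    endloop
  endfacet
  facet normal 0.0000 -1.0000 0.0000
    outer loop
      vertex 0.000 0.000 0.000
      vertex 14.000 0.000 0.000
      vertex 14.000 0.000 8.000
    endloop
  endfacet
  facet normal 0.0000 -1.0000 0.0000
    outer loop
      vertex 0.000 0.000 0.000
      vertex 14.000 0.000 8.000
      vertex 0.000 0.000 8.000
    endloop
  endfacet
  facet normal 1.0000 0.0000 0.0000
    outer loop
      vertex 14.000 0.000 0.000
      vertex 14.000 5.000 0.000
      vertex 14.000 5.000 8.000
    endloop
  endfacet
  facet normal 1.0000 0.0000 0.0000
    outer loop
      vertex 14.000 0.000 0.000
      vertex 14.000 5.000 8.000
      vertex 14.000 0.000 8.000
    endloop
  endfacet
  facet normal 0.0000 1.0000 0.0000
    outer loop
      vertex 14.000 5.000 0.000
      vertex 6.000 5.000 0.000
      vertex 6.000 5.000 8.000
    endloop
  endfacet
  facet normal 0.0000 1.0000 0.0000
    outer loop
      vertex 14.000 5.000 0.000
      vertex 6.000 5.000 8.000
      vertex 14.000 5.000 8.000
    endloop
  endfacet
  facet normal 1.0000 0.0000 0.0000
    outer loop
      vertex 6.000 5.000 0.000
      vertex 6.000 12.000 0.000
      vertex 6.000 12.000 8.000
    endloop
  endfacet
  facet normal 1.0000 0.0000 0.0000
    outer loop
      vertex 6.000 5.000 0.000
      vertex 6.000 12.000 8.000
      vertex 6.000 5.000 8.000
    endloop
  endfacet
  facet normal 0.0000 1.0000 0.0000
    outer loop
      vertex 6.000 12.000 0.000
      vertex 0.000 12.000 0.000
      vertex 0.000 12.000 8.000
    endloop
  endfacet
  facet normal 0.0000 1.0000 0.0000
    outer loop
      vertex 6.000 12.000 0.000
      vertex 0.000 12.000 8.000
      vertex 6.000 12.000 8.000
    endloop
  endfacet
  facet normal -1.0000 0.0000 0.0000
    outer loop
      vertex 0.000 12.000 0.000
      vertex 0.000 0.000 0.000
      vertex 0.000 0.000 8.000
    endloop
  endfacet
  facet normal -1.0000 0.0000 0.0000
    outer loop
      vertex 0.000 12.000 0.000
      vertex 0.000 0.000 8.000
      vertex 0.000 12.000 8.000
    endloop
  endfacet
endsolid part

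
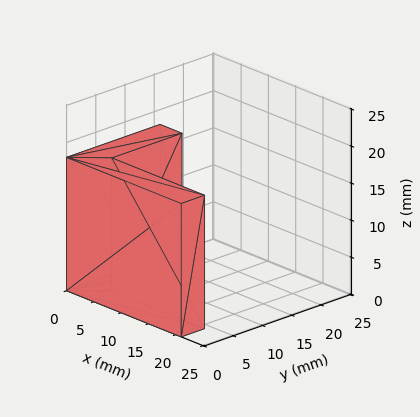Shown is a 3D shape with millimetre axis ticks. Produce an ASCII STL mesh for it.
Reading the render: the shape is an L-shaped prism: outer 21 × 16 mm, arm thicknesses ≈ 4 mm (horizontal) and 4 mm (vertical), extruded 18 mm in z (dimensions read to the nearest mm from the axis ticks). For the STL, each face is triangulated and given an outward normal.

solid part
  facet normal 0.0000 0.0000 -1.0000
    outer loop
      vertex 21.00 4.00 0.00
      vertex 21.00 0.00 0.00
      vertex 0.00 0.00 0.00
    endloop
  endfacet
  facet normal 0.0000 0.0000 -1.0000
    outer loop
      vertex 4.00 4.00 0.00
      vertex 21.00 4.00 0.00
      vertex 0.00 0.00 0.00
    endloop
  endfacet
  facet normal 0.0000 0.0000 -1.0000
    outer loop
      vertex 4.00 16.00 0.00
      vertex 4.00 4.00 0.00
      vertex 0.00 0.00 0.00
    endloop
  endfacet
  facet normal 0.0000 0.0000 -1.0000
    outer loop
      vertex 0.00 16.00 0.00
      vertex 4.00 16.00 0.00
      vertex 0.00 0.00 0.00
    endloop
  endfacet
  facet normal 0.0000 0.0000 1.0000
    outer loop
      vertex 0.00 0.00 18.00
      vertex 21.00 0.00 18.00
      vertex 21.00 4.00 18.00
    endloop
  endfacet
  facet normal 0.0000 0.0000 1.0000
    outer loop
      vertex 0.00 0.00 18.00
      vertex 21.00 4.00 18.00
      vertex 4.00 4.00 18.00
    endloop
  endfacet
  facet normal 0.0000 0.0000 1.0000
    outer loop
      vertex 0.00 0.00 18.00
      vertex 4.00 4.00 18.00
      vertex 4.00 16.00 18.00
    endloop
  endfacet
  facet normal 0.0000 0.0000 1.0000
    outer loop
      vertex 0.00 0.00 18.00
      vertex 4.00 16.00 18.00
      vertex 0.00 16.00 18.00
    endloop
  endfacet
  facet normal 0.0000 -1.0000 0.0000
    outer loop
      vertex 0.00 0.00 0.00
      vertex 21.00 0.00 0.00
      vertex 21.00 0.00 18.00
    endloop
  endfacet
  facet normal 0.0000 -1.0000 0.0000
    outer loop
      vertex 0.00 0.00 0.00
      vertex 21.00 0.00 18.00
      vertex 0.00 0.00 18.00
    endloop
  endfacet
  facet normal 1.0000 0.0000 0.0000
    outer loop
      vertex 21.00 0.00 0.00
      vertex 21.00 4.00 0.00
      vertex 21.00 4.00 18.00
    endloop
  endfacet
  facet normal 1.0000 0.0000 0.0000
    outer loop
      vertex 21.00 0.00 0.00
      vertex 21.00 4.00 18.00
      vertex 21.00 0.00 18.00
    endloop
  endfacet
  facet normal 0.0000 1.0000 0.0000
    outer loop
      vertex 21.00 4.00 0.00
      vertex 4.00 4.00 0.00
      vertex 4.00 4.00 18.00
    endloop
  endfacet
  facet normal 0.0000 1.0000 0.0000
    outer loop
      vertex 21.00 4.00 0.00
      vertex 4.00 4.00 18.00
      vertex 21.00 4.00 18.00
    endloop
  endfacet
  facet normal 1.0000 0.0000 0.0000
    outer loop
      vertex 4.00 4.00 0.00
      vertex 4.00 16.00 0.00
      vertex 4.00 16.00 18.00
    endloop
  endfacet
  facet normal 1.0000 0.0000 0.0000
    outer loop
      vertex 4.00 4.00 0.00
      vertex 4.00 16.00 18.00
      vertex 4.00 4.00 18.00
    endloop
  endfacet
  facet normal 0.0000 1.0000 0.0000
    outer loop
      vertex 4.00 16.00 0.00
      vertex 0.00 16.00 0.00
      vertex 0.00 16.00 18.00
    endloop
  endfacet
  facet normal 0.0000 1.0000 0.0000
    outer loop
      vertex 4.00 16.00 0.00
      vertex 0.00 16.00 18.00
      vertex 4.00 16.00 18.00
    endloop
  endfacet
  facet normal -1.0000 0.0000 0.0000
    outer loop
      vertex 0.00 16.00 0.00
      vertex 0.00 0.00 0.00
      vertex 0.00 0.00 18.00
    endloop
  endfacet
  facet normal -1.0000 0.0000 0.0000
    outer loop
      vertex 0.00 16.00 0.00
      vertex 0.00 0.00 18.00
      vertex 0.00 16.00 18.00
    endloop
  endfacet
endsolid part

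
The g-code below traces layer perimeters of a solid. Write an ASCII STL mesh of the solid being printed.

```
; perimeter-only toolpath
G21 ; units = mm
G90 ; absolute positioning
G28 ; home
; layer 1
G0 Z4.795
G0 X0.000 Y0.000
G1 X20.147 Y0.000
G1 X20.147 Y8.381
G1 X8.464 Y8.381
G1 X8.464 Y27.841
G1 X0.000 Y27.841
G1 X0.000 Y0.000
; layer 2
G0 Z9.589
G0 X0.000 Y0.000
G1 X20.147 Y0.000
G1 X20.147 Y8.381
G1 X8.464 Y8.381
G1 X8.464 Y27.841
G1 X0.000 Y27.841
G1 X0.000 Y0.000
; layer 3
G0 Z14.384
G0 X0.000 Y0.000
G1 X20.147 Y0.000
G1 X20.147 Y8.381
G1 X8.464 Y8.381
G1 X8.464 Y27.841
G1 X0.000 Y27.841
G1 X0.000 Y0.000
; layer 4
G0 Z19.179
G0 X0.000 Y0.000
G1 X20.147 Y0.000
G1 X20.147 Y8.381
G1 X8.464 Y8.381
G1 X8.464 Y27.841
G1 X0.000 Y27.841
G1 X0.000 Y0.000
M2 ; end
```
solid part
  facet normal 0.0000 0.0000 -1.0000
    outer loop
      vertex 20.147 8.381 0.000
      vertex 20.147 0.000 0.000
      vertex 0.000 0.000 0.000
    endloop
  endfacet
  facet normal 0.0000 0.0000 -1.0000
    outer loop
      vertex 8.464 8.381 0.000
      vertex 20.147 8.381 0.000
      vertex 0.000 0.000 0.000
    endloop
  endfacet
  facet normal 0.0000 0.0000 -1.0000
    outer loop
      vertex 8.464 27.841 0.000
      vertex 8.464 8.381 0.000
      vertex 0.000 0.000 0.000
    endloop
  endfacet
  facet normal 0.0000 0.0000 -1.0000
    outer loop
      vertex 0.000 27.841 0.000
      vertex 8.464 27.841 0.000
      vertex 0.000 0.000 0.000
    endloop
  endfacet
  facet normal 0.0000 0.0000 1.0000
    outer loop
      vertex 0.000 0.000 19.179
      vertex 20.147 0.000 19.179
      vertex 20.147 8.381 19.179
    endloop
  endfacet
  facet normal 0.0000 0.0000 1.0000
    outer loop
      vertex 0.000 0.000 19.179
      vertex 20.147 8.381 19.179
      vertex 8.464 8.381 19.179
    endloop
  endfacet
  facet normal 0.0000 0.0000 1.0000
    outer loop
      vertex 0.000 0.000 19.179
      vertex 8.464 8.381 19.179
      vertex 8.464 27.841 19.179
    endloop
  endfacet
  facet normal 0.0000 0.0000 1.0000
    outer loop
      vertex 0.000 0.000 19.179
      vertex 8.464 27.841 19.179
      vertex 0.000 27.841 19.179
    endloop
  endfacet
  facet normal 0.0000 -1.0000 0.0000
    outer loop
      vertex 0.000 0.000 0.000
      vertex 20.147 0.000 0.000
      vertex 20.147 0.000 19.179
    endloop
  endfacet
  facet normal 0.0000 -1.0000 0.0000
    outer loop
      vertex 0.000 0.000 0.000
      vertex 20.147 0.000 19.179
      vertex 0.000 0.000 19.179
    endloop
  endfacet
  facet normal 1.0000 0.0000 0.0000
    outer loop
      vertex 20.147 0.000 0.000
      vertex 20.147 8.381 0.000
      vertex 20.147 8.381 19.179
    endloop
  endfacet
  facet normal 1.0000 0.0000 0.0000
    outer loop
      vertex 20.147 0.000 0.000
      vertex 20.147 8.381 19.179
      vertex 20.147 0.000 19.179
    endloop
  endfacet
  facet normal 0.0000 1.0000 0.0000
    outer loop
      vertex 20.147 8.381 0.000
      vertex 8.464 8.381 0.000
      vertex 8.464 8.381 19.179
    endloop
  endfacet
  facet normal 0.0000 1.0000 0.0000
    outer loop
      vertex 20.147 8.381 0.000
      vertex 8.464 8.381 19.179
      vertex 20.147 8.381 19.179
    endloop
  endfacet
  facet normal 1.0000 0.0000 0.0000
    outer loop
      vertex 8.464 8.381 0.000
      vertex 8.464 27.841 0.000
      vertex 8.464 27.841 19.179
    endloop
  endfacet
  facet normal 1.0000 0.0000 0.0000
    outer loop
      vertex 8.464 8.381 0.000
      vertex 8.464 27.841 19.179
      vertex 8.464 8.381 19.179
    endloop
  endfacet
  facet normal 0.0000 1.0000 0.0000
    outer loop
      vertex 8.464 27.841 0.000
      vertex 0.000 27.841 0.000
      vertex 0.000 27.841 19.179
    endloop
  endfacet
  facet normal 0.0000 1.0000 0.0000
    outer loop
      vertex 8.464 27.841 0.000
      vertex 0.000 27.841 19.179
      vertex 8.464 27.841 19.179
    endloop
  endfacet
  facet normal -1.0000 0.0000 0.0000
    outer loop
      vertex 0.000 27.841 0.000
      vertex 0.000 0.000 0.000
      vertex 0.000 0.000 19.179
    endloop
  endfacet
  facet normal -1.0000 0.0000 0.0000
    outer loop
      vertex 0.000 27.841 0.000
      vertex 0.000 0.000 19.179
      vertex 0.000 27.841 19.179
    endloop
  endfacet
endsolid part

The G0 Z moves step by Δz≈4.795 mm. Every layer's G1 loop is the same polygon, so the solid is a straight extrusion of it from z=0 to z≈19.2. Closing with flat bottom and top caps and triangulating gives 20 facets — an L-shaped prism: outer 20.1 × 27.8 mm, arm thicknesses ≈ 8.38 mm (horizontal) and 8.46 mm (vertical), extruded 19.2 mm in z.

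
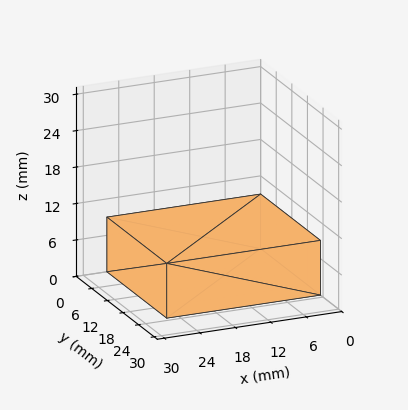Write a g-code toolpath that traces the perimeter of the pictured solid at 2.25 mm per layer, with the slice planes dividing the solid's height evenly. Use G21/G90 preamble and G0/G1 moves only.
Reading the render: the shape is a rectangular box, roughly 26 × 23 mm footprint and 9 mm tall (dimensions read to the nearest mm from the axis ticks). For the g-code, the solid's height is divided into equal slices at the stated Δz and each level perimeter traced with G1 moves after a G0 lift.

; perimeter-only toolpath
G21 ; units = mm
G90 ; absolute positioning
G28 ; home
; layer 1
G0 Z2.25
G0 X0.00 Y0.00
G1 X26.00 Y0.00
G1 X26.00 Y23.00
G1 X0.00 Y23.00
G1 X0.00 Y0.00
; layer 2
G0 Z4.50
G0 X0.00 Y0.00
G1 X26.00 Y0.00
G1 X26.00 Y23.00
G1 X0.00 Y23.00
G1 X0.00 Y0.00
; layer 3
G0 Z6.75
G0 X0.00 Y0.00
G1 X26.00 Y0.00
G1 X26.00 Y23.00
G1 X0.00 Y23.00
G1 X0.00 Y0.00
; layer 4
G0 Z9.00
G0 X0.00 Y0.00
G1 X26.00 Y0.00
G1 X26.00 Y23.00
G1 X0.00 Y23.00
G1 X0.00 Y0.00
M2 ; end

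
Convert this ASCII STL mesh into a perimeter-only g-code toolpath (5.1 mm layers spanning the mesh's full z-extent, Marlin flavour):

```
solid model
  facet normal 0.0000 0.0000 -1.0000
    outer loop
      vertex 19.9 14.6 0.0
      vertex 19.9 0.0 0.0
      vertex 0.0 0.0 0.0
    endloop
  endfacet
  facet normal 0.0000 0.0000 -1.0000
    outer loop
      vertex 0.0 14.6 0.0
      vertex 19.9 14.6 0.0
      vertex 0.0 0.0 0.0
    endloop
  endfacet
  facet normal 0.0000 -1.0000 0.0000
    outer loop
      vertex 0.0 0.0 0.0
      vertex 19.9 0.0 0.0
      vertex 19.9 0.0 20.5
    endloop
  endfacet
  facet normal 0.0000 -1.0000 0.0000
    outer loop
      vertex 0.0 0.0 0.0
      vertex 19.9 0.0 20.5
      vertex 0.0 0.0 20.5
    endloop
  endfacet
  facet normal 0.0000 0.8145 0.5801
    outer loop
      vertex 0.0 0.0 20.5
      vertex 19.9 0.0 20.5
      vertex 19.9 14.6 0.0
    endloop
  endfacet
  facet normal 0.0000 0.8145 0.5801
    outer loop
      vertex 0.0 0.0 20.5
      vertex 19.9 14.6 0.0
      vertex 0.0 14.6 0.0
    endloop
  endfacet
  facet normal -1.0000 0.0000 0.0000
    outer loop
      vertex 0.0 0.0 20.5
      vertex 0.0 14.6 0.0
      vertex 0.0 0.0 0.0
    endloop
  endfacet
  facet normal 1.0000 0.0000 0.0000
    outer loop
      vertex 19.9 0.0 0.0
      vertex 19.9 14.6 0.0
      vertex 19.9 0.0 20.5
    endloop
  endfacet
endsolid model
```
; perimeter-only toolpath
G21 ; units = mm
G90 ; absolute positioning
G28 ; home
; layer 1
G0 Z5.1
G0 X0.0 Y0.0
G1 X19.9 Y0.0
G1 X19.9 Y10.9
G1 X0.0 Y10.9
G1 X0.0 Y0.0
; layer 2
G0 Z10.2
G0 X0.0 Y0.0
G1 X19.9 Y0.0
G1 X19.9 Y7.3
G1 X0.0 Y7.3
G1 X0.0 Y0.0
; layer 3
G0 Z15.4
G0 X0.0 Y0.0
G1 X19.9 Y0.0
G1 X19.9 Y3.6
G1 X0.0 Y3.6
G1 X0.0 Y0.0
M2 ; end

The solid is a wedge (ramp): 19.9 × 14.6 mm base, rising to 20.5 mm along the y=0 edge and sloping linearly to z=0 at y=14.6. Slicing at Δz = 5.1 mm — 4 equal slices spanning the solid's height, so layer i sits at z = i·h/4 — gives 3 non-empty perimeters. Each is a 4-segment closed polygon; G0 lifts to the layer z and rapids to the start vertex, then G1 traces the edges. The cross-section shrinks linearly with z (the slice at the apex is degenerate and omitted).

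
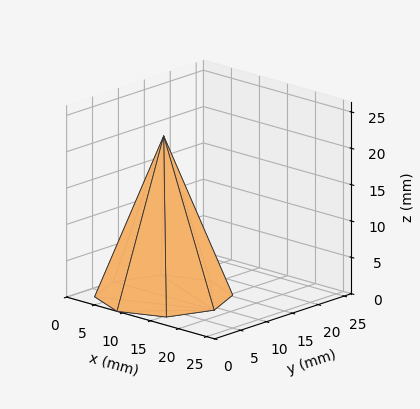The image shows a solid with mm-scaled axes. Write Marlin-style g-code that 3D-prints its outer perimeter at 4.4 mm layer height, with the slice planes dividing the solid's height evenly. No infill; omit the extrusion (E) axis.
Reading the render: the shape is a regular 8-sided pyramid, base circumscribed radius ≈ 9 mm, apex at z ≈ 22 mm (dimensions read to the nearest mm from the axis ticks). For the g-code, the solid's height is divided into equal slices at the stated Δz and each level perimeter traced with G1 moves after a G0 lift.

; perimeter-only toolpath
G21 ; units = mm
G90 ; absolute positioning
G28 ; home
; layer 1
G0 Z4.4
G0 X16.2 Y9.0
G1 X14.1 Y14.1
G1 X9.0 Y16.2
G1 X3.9 Y14.1
G1 X1.8 Y9.0
G1 X3.9 Y3.9
G1 X9.0 Y1.8
G1 X14.1 Y3.9
G1 X16.2 Y9.0
; layer 2
G0 Z8.8
G0 X14.4 Y9.0
G1 X12.8 Y12.8
G1 X9.0 Y14.4
G1 X5.2 Y12.8
G1 X3.6 Y9.0
G1 X5.2 Y5.2
G1 X9.0 Y3.6
G1 X12.8 Y5.2
G1 X14.4 Y9.0
; layer 3
G0 Z13.2
G0 X12.6 Y9.0
G1 X11.6 Y11.6
G1 X9.0 Y12.6
G1 X6.4 Y11.6
G1 X5.4 Y9.0
G1 X6.4 Y6.4
G1 X9.0 Y5.4
G1 X11.6 Y6.4
G1 X12.6 Y9.0
; layer 4
G0 Z17.6
G0 X10.8 Y9.0
G1 X10.3 Y10.3
G1 X9.0 Y10.8
G1 X7.7 Y10.3
G1 X7.2 Y9.0
G1 X7.7 Y7.7
G1 X9.0 Y7.2
G1 X10.3 Y7.7
G1 X10.8 Y9.0
M2 ; end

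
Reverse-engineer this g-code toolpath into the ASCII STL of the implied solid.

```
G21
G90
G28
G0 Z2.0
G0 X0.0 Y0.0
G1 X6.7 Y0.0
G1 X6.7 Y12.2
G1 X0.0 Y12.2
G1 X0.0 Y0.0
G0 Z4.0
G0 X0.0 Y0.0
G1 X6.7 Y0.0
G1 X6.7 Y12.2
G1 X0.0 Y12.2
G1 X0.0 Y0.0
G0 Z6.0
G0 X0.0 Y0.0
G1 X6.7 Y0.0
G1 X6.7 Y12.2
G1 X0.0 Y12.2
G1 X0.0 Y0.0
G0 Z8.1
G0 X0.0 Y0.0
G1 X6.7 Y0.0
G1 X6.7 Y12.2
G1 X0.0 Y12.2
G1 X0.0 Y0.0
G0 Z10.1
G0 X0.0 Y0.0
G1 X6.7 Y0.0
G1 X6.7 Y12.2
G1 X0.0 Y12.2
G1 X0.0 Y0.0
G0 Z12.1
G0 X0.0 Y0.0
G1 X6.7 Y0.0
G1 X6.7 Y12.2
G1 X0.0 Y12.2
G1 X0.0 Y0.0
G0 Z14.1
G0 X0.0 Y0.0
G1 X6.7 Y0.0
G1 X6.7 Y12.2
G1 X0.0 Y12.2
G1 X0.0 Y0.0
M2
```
solid part
  facet normal 0.0000 0.0000 -1.0000
    outer loop
      vertex 6.7 12.2 0.0
      vertex 6.7 0.0 0.0
      vertex 0.0 0.0 0.0
    endloop
  endfacet
  facet normal 0.0000 0.0000 -1.0000
    outer loop
      vertex 0.0 12.2 0.0
      vertex 6.7 12.2 0.0
      vertex 0.0 0.0 0.0
    endloop
  endfacet
  facet normal 0.0000 0.0000 1.0000
    outer loop
      vertex 0.0 0.0 14.1
      vertex 6.7 0.0 14.1
      vertex 6.7 12.2 14.1
    endloop
  endfacet
  facet normal 0.0000 0.0000 1.0000
    outer loop
      vertex 0.0 0.0 14.1
      vertex 6.7 12.2 14.1
      vertex 0.0 12.2 14.1
    endloop
  endfacet
  facet normal 0.0000 -1.0000 0.0000
    outer loop
      vertex 0.0 0.0 0.0
      vertex 6.7 0.0 0.0
      vertex 6.7 0.0 14.1
    endloop
  endfacet
  facet normal 0.0000 -1.0000 0.0000
    outer loop
      vertex 0.0 0.0 0.0
      vertex 6.7 0.0 14.1
      vertex 0.0 0.0 14.1
    endloop
  endfacet
  facet normal 0.0000 1.0000 0.0000
    outer loop
      vertex 6.7 12.2 14.1
      vertex 6.7 12.2 0.0
      vertex 0.0 12.2 0.0
    endloop
  endfacet
  facet normal 0.0000 1.0000 0.0000
    outer loop
      vertex 0.0 12.2 14.1
      vertex 6.7 12.2 14.1
      vertex 0.0 12.2 0.0
    endloop
  endfacet
  facet normal -1.0000 0.0000 0.0000
    outer loop
      vertex 0.0 12.2 14.1
      vertex 0.0 12.2 0.0
      vertex 0.0 0.0 0.0
    endloop
  endfacet
  facet normal -1.0000 0.0000 0.0000
    outer loop
      vertex 0.0 0.0 14.1
      vertex 0.0 12.2 14.1
      vertex 0.0 0.0 0.0
    endloop
  endfacet
  facet normal 1.0000 0.0000 0.0000
    outer loop
      vertex 6.7 0.0 0.0
      vertex 6.7 12.2 0.0
      vertex 6.7 12.2 14.1
    endloop
  endfacet
  facet normal 1.0000 0.0000 0.0000
    outer loop
      vertex 6.7 0.0 0.0
      vertex 6.7 12.2 14.1
      vertex 6.7 0.0 14.1
    endloop
  endfacet
endsolid part

The G0 Z moves step by Δz≈2.0 mm. Every layer's G1 loop is the same polygon, so the solid is a straight extrusion of it from z=0 to z≈14.1. Closing with flat bottom and top caps and triangulating gives 12 facets — a rectangular box, roughly 6.7 × 12.2 mm footprint and 14.1 mm tall.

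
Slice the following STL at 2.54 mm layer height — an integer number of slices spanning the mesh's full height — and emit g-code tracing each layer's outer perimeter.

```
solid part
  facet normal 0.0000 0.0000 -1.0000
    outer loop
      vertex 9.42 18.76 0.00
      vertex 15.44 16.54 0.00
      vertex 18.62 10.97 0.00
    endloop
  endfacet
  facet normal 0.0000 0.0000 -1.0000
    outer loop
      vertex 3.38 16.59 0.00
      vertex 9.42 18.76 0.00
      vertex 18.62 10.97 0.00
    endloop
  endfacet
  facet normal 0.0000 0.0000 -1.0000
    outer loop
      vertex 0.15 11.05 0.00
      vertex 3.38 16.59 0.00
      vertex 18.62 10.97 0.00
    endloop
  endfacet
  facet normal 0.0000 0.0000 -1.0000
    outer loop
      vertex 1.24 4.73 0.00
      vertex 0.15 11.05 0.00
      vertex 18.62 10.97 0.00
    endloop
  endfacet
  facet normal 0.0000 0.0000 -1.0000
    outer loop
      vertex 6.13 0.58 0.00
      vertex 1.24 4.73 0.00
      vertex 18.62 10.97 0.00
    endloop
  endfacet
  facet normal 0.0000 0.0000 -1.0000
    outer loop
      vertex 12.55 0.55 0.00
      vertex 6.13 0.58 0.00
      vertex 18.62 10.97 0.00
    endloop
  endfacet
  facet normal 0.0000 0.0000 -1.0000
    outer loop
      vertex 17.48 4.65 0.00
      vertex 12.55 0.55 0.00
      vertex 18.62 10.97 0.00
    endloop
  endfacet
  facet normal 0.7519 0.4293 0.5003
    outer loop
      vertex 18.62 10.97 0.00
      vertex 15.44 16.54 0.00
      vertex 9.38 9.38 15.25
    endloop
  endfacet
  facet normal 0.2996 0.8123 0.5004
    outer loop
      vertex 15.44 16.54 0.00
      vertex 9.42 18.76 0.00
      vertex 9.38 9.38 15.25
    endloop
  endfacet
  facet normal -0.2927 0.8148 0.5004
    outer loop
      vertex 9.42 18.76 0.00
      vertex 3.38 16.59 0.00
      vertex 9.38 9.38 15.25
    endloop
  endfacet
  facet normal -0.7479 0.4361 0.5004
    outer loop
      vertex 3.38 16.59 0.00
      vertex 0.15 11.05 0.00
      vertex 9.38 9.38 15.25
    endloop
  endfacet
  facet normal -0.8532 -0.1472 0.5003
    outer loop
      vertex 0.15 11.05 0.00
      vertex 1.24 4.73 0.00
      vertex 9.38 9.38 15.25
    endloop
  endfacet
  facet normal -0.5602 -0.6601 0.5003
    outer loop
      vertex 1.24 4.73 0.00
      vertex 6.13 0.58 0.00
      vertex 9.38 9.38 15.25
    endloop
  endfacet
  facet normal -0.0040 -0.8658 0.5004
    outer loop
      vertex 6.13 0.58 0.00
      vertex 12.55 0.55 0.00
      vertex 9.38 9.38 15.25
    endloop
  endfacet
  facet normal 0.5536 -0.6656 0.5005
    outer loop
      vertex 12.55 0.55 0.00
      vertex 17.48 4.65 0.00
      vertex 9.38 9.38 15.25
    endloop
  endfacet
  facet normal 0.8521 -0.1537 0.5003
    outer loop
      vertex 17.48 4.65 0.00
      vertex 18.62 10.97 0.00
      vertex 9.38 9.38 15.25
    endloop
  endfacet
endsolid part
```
; perimeter-only toolpath
G21 ; units = mm
G90 ; absolute positioning
G28 ; home
; layer 1
G0 Z2.54
G0 X17.08 Y10.71
G1 X14.43 Y15.35
G1 X9.41 Y17.20
G1 X4.38 Y15.39
G1 X1.69 Y10.77
G1 X2.60 Y5.51
G1 X6.67 Y2.05
G1 X12.02 Y2.02
G1 X16.13 Y5.44
G1 X17.08 Y10.71
; layer 2
G0 Z5.08
G0 X15.54 Y10.44
G1 X13.42 Y14.15
G1 X9.41 Y15.63
G1 X5.38 Y14.19
G1 X3.23 Y10.49
G1 X3.95 Y6.28
G1 X7.21 Y3.51
G1 X11.49 Y3.49
G1 X14.78 Y6.23
G1 X15.54 Y10.44
; layer 3
G0 Z7.62
G0 X14.00 Y10.18
G1 X12.41 Y12.96
G1 X9.40 Y14.07
G1 X6.38 Y12.98
G1 X4.77 Y10.21
G1 X5.31 Y7.06
G1 X7.76 Y4.98
G1 X10.96 Y4.97
G1 X13.43 Y7.02
G1 X14.00 Y10.18
; layer 4
G0 Z10.17
G0 X12.46 Y9.91
G1 X11.40 Y11.77
G1 X9.39 Y12.51
G1 X7.38 Y11.78
G1 X6.30 Y9.94
G1 X6.67 Y7.83
G1 X8.30 Y6.45
G1 X10.44 Y6.44
G1 X12.08 Y7.80
G1 X12.46 Y9.91
; layer 5
G0 Z12.71
G0 X10.92 Y9.65
G1 X10.39 Y10.57
G1 X9.39 Y10.94
G1 X8.38 Y10.58
G1 X7.84 Y9.66
G1 X8.02 Y8.61
G1 X8.84 Y7.91
G1 X9.91 Y7.91
G1 X10.73 Y8.59
G1 X10.92 Y9.65
M2 ; end

The solid is a regular 9-sided pyramid, base circumscribed radius ≈ 9.38 mm, apex at z ≈ 15.2 mm. Slicing at Δz = 2.54 mm — 6 equal slices spanning the solid's height, so layer i sits at z = i·h/6 — gives 5 non-empty perimeters. Each is a 9-segment closed polygon; G0 lifts to the layer z and rapids to the start vertex, then G1 traces the edges. The cross-section shrinks linearly with z (the slice at the apex is degenerate and omitted).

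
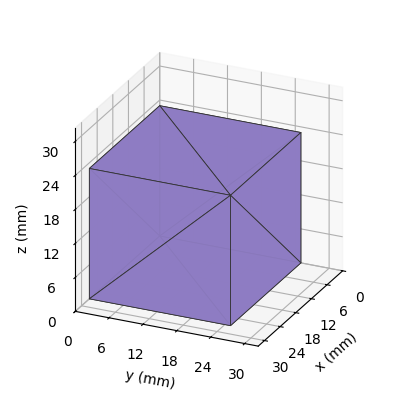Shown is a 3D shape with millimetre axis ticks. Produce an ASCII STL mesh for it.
Reading the render: the shape is a rectangular box, roughly 27 × 25 mm footprint and 23 mm tall (dimensions read to the nearest mm from the axis ticks). For the STL, each face is triangulated and given an outward normal.

solid part
  facet normal 0.0000 0.0000 -1.0000
    outer loop
      vertex 27.000 25.000 0.000
      vertex 27.000 0.000 0.000
      vertex 0.000 0.000 0.000
    endloop
  endfacet
  facet normal 0.0000 0.0000 -1.0000
    outer loop
      vertex 0.000 25.000 0.000
      vertex 27.000 25.000 0.000
      vertex 0.000 0.000 0.000
    endloop
  endfacet
  facet normal 0.0000 0.0000 1.0000
    outer loop
      vertex 0.000 0.000 23.000
      vertex 27.000 0.000 23.000
      vertex 27.000 25.000 23.000
    endloop
  endfacet
  facet normal 0.0000 0.0000 1.0000
    outer loop
      vertex 0.000 0.000 23.000
      vertex 27.000 25.000 23.000
      vertex 0.000 25.000 23.000
    endloop
  endfacet
  facet normal 0.0000 -1.0000 0.0000
    outer loop
      vertex 0.000 0.000 0.000
      vertex 27.000 0.000 0.000
      vertex 27.000 0.000 23.000
    endloop
  endfacet
  facet normal 0.0000 -1.0000 0.0000
    outer loop
      vertex 0.000 0.000 0.000
      vertex 27.000 0.000 23.000
      vertex 0.000 0.000 23.000
    endloop
  endfacet
  facet normal 0.0000 1.0000 0.0000
    outer loop
      vertex 27.000 25.000 23.000
      vertex 27.000 25.000 0.000
      vertex 0.000 25.000 0.000
    endloop
  endfacet
  facet normal 0.0000 1.0000 0.0000
    outer loop
      vertex 0.000 25.000 23.000
      vertex 27.000 25.000 23.000
      vertex 0.000 25.000 0.000
    endloop
  endfacet
  facet normal -1.0000 0.0000 0.0000
    outer loop
      vertex 0.000 25.000 23.000
      vertex 0.000 25.000 0.000
      vertex 0.000 0.000 0.000
    endloop
  endfacet
  facet normal -1.0000 0.0000 0.0000
    outer loop
      vertex 0.000 0.000 23.000
      vertex 0.000 25.000 23.000
      vertex 0.000 0.000 0.000
    endloop
  endfacet
  facet normal 1.0000 0.0000 0.0000
    outer loop
      vertex 27.000 0.000 0.000
      vertex 27.000 25.000 0.000
      vertex 27.000 25.000 23.000
    endloop
  endfacet
  facet normal 1.0000 0.0000 0.0000
    outer loop
      vertex 27.000 0.000 0.000
      vertex 27.000 25.000 23.000
      vertex 27.000 0.000 23.000
    endloop
  endfacet
endsolid part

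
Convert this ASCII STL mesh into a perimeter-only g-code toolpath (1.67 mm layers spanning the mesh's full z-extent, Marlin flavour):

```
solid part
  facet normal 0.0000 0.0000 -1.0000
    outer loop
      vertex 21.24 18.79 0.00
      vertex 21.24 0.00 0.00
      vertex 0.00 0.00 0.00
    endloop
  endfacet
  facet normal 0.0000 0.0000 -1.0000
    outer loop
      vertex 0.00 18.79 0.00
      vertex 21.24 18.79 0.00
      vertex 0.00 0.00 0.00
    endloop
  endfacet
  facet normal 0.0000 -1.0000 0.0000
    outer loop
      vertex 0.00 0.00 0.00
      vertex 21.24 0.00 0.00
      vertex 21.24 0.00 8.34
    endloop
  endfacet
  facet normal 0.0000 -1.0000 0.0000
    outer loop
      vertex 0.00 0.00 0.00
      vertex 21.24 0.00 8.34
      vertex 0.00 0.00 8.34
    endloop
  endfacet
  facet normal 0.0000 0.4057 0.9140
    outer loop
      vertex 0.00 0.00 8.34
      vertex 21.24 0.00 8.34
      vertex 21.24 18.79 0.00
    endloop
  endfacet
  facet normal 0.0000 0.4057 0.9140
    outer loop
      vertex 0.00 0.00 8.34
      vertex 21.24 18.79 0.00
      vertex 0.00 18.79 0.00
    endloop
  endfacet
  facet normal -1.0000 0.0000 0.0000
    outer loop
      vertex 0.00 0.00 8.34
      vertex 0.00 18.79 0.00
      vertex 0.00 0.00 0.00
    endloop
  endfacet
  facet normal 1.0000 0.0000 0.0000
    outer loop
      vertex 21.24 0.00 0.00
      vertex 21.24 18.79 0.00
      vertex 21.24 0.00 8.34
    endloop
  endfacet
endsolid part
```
; perimeter-only toolpath
G21 ; units = mm
G90 ; absolute positioning
G28 ; home
; layer 1
G0 Z1.67
G0 X0.00 Y0.00
G1 X21.24 Y0.00
G1 X21.24 Y15.03
G1 X0.00 Y15.03
G1 X0.00 Y0.00
; layer 2
G0 Z3.34
G0 X0.00 Y0.00
G1 X21.24 Y0.00
G1 X21.24 Y11.27
G1 X0.00 Y11.27
G1 X0.00 Y0.00
; layer 3
G0 Z5.00
G0 X0.00 Y0.00
G1 X21.24 Y0.00
G1 X21.24 Y7.52
G1 X0.00 Y7.52
G1 X0.00 Y0.00
; layer 4
G0 Z6.67
G0 X0.00 Y0.00
G1 X21.24 Y0.00
G1 X21.24 Y3.76
G1 X0.00 Y3.76
G1 X0.00 Y0.00
M2 ; end

The solid is a wedge (ramp): 21.2 × 18.8 mm base, rising to 8.34 mm along the y=0 edge and sloping linearly to z=0 at y=18.8. Slicing at Δz = 1.67 mm — 5 equal slices spanning the solid's height, so layer i sits at z = i·h/5 — gives 4 non-empty perimeters. Each is a 4-segment closed polygon; G0 lifts to the layer z and rapids to the start vertex, then G1 traces the edges. The cross-section shrinks linearly with z (the slice at the apex is degenerate and omitted).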